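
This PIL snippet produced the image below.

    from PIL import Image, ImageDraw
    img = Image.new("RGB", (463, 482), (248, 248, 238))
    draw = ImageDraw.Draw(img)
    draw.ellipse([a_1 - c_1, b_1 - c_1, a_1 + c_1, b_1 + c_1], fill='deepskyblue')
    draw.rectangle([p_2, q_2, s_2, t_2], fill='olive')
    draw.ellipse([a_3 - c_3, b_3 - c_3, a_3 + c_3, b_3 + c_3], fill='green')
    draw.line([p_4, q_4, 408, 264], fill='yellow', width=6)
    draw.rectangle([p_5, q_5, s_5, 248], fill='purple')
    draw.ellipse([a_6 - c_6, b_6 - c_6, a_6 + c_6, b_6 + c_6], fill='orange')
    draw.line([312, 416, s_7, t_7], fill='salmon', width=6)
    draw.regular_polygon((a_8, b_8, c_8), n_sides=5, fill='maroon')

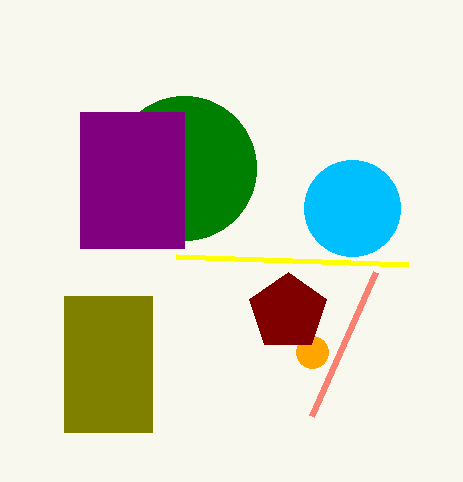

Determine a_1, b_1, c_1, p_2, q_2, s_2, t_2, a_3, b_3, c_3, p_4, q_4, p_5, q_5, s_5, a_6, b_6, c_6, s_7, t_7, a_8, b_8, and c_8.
a_1 = 352; b_1 = 208; c_1 = 48; p_2 = 64; q_2 = 296; s_2 = 152; t_2 = 432; a_3 = 184; b_3 = 168; c_3 = 72; p_4 = 176; q_4 = 256; p_5 = 80; q_5 = 112; s_5 = 184; a_6 = 312; b_6 = 352; c_6 = 16; s_7 = 376; t_7 = 272; a_8 = 288; b_8 = 312; c_8 = 40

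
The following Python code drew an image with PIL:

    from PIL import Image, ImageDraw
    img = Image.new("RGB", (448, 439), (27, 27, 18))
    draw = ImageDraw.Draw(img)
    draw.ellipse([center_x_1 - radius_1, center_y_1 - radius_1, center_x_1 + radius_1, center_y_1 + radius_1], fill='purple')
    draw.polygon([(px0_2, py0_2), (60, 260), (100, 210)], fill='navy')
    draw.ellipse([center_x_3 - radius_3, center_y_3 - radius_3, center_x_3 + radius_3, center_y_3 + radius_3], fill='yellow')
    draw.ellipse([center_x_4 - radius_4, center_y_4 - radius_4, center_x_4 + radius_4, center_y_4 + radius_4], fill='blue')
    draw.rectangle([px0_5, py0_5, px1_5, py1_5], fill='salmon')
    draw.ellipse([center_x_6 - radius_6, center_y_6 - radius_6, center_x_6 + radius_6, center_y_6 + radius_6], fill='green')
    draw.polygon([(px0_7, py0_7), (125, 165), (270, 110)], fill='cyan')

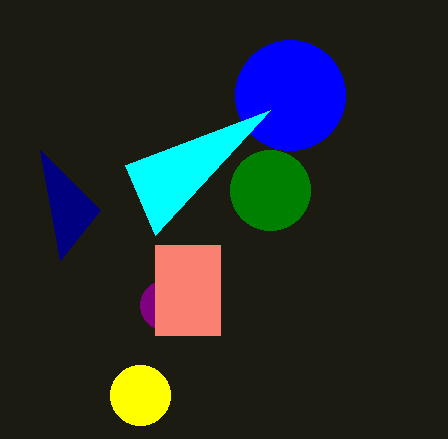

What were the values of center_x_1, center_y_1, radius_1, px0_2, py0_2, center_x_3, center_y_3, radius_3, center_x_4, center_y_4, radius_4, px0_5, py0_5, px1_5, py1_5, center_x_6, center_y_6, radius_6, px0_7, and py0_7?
center_x_1 = 165; center_y_1 = 305; radius_1 = 25; px0_2 = 40; py0_2 = 150; center_x_3 = 140; center_y_3 = 395; radius_3 = 30; center_x_4 = 290; center_y_4 = 95; radius_4 = 55; px0_5 = 155; py0_5 = 245; px1_5 = 220; py1_5 = 335; center_x_6 = 270; center_y_6 = 190; radius_6 = 40; px0_7 = 155; py0_7 = 235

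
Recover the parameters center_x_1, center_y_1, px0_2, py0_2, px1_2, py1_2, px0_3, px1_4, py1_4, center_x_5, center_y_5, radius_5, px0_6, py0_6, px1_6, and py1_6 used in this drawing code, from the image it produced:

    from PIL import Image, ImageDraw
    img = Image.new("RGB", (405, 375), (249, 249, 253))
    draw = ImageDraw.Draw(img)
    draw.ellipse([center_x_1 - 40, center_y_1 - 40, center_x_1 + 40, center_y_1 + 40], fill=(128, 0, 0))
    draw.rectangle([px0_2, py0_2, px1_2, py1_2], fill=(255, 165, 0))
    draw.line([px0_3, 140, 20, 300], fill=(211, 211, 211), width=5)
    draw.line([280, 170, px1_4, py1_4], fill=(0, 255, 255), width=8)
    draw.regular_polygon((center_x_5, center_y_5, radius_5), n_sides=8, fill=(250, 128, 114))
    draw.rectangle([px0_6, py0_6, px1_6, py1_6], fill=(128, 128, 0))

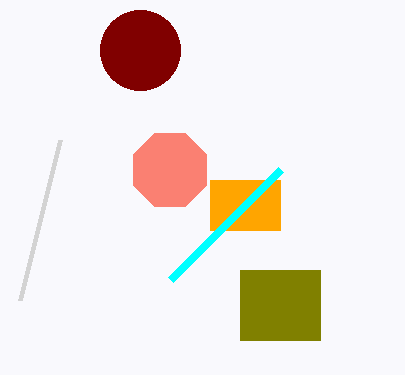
center_x_1 = 140; center_y_1 = 50; px0_2 = 210; py0_2 = 180; px1_2 = 280; py1_2 = 230; px0_3 = 60; px1_4 = 170; py1_4 = 280; center_x_5 = 170; center_y_5 = 170; radius_5 = 40; px0_6 = 240; py0_6 = 270; px1_6 = 320; py1_6 = 340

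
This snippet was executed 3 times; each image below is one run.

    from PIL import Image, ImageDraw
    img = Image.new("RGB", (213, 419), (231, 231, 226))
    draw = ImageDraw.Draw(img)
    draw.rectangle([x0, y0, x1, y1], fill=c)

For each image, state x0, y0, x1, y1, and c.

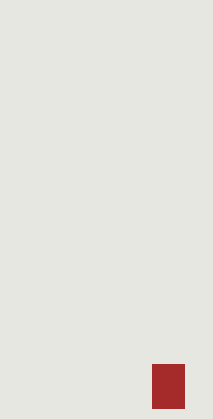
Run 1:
x0 = 152; y0 = 364; x1 = 184; y1 = 408; c = 'brown'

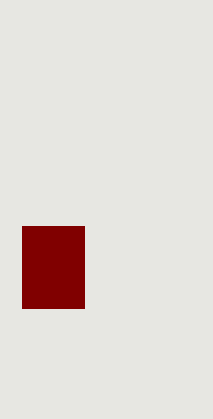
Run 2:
x0 = 22, y0 = 226, x1 = 84, y1 = 308, c = 'maroon'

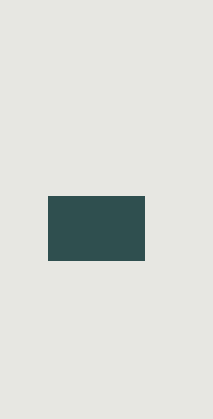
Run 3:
x0 = 48; y0 = 196; x1 = 144; y1 = 260; c = 'darkslategray'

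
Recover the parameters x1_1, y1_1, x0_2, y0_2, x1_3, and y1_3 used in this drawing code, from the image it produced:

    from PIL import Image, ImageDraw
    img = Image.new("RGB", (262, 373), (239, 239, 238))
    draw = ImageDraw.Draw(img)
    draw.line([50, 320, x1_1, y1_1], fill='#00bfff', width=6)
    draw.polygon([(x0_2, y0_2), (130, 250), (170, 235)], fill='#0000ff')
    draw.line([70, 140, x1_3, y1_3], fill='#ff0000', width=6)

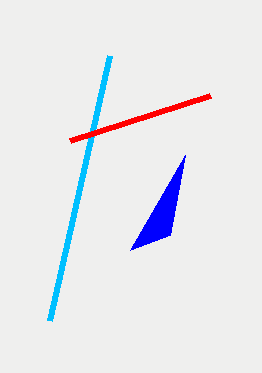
x1_1 = 110
y1_1 = 55
x0_2 = 185
y0_2 = 155
x1_3 = 210
y1_3 = 95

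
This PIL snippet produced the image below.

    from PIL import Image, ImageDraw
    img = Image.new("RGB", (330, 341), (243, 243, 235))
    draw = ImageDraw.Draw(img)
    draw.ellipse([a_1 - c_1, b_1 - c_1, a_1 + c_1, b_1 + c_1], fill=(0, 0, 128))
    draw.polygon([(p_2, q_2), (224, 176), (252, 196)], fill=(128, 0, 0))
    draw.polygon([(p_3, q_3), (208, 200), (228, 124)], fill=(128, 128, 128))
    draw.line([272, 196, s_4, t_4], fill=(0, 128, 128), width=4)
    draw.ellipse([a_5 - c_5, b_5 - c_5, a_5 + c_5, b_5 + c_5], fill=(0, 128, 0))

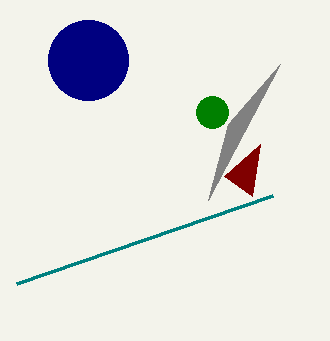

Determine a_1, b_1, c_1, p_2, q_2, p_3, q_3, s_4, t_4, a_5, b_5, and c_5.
a_1 = 88, b_1 = 60, c_1 = 40, p_2 = 260, q_2 = 144, p_3 = 280, q_3 = 64, s_4 = 16, t_4 = 284, a_5 = 212, b_5 = 112, c_5 = 16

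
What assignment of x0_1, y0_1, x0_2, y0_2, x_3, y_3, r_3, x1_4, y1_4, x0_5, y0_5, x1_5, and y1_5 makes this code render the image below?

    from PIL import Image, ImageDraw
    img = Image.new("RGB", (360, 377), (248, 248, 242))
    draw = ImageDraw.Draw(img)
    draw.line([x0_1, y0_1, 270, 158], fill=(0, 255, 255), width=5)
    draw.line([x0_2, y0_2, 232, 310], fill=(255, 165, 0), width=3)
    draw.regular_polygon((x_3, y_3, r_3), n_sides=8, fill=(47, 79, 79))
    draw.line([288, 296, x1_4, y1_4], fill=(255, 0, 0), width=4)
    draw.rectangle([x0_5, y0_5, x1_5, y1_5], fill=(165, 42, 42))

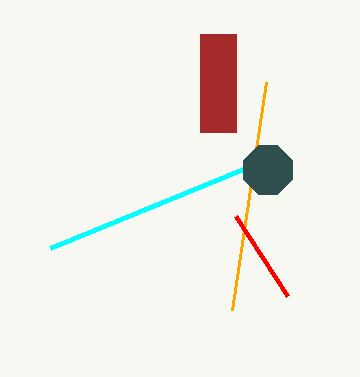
x0_1 = 50
y0_1 = 248
x0_2 = 266
y0_2 = 82
x_3 = 268
y_3 = 170
r_3 = 26
x1_4 = 236
y1_4 = 216
x0_5 = 200
y0_5 = 34
x1_5 = 236
y1_5 = 132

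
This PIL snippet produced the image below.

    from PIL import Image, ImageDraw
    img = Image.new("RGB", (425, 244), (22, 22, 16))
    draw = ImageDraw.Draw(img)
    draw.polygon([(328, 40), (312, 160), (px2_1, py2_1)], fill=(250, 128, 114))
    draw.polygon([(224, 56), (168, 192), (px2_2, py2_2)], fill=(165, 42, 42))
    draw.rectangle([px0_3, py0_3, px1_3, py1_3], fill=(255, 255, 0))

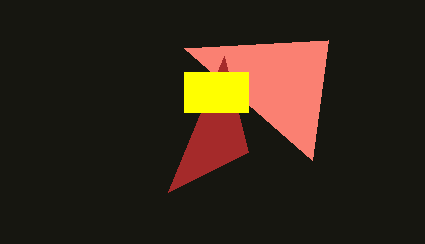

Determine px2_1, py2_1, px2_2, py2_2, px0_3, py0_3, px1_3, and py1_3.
px2_1 = 184; py2_1 = 48; px2_2 = 248; py2_2 = 152; px0_3 = 184; py0_3 = 72; px1_3 = 248; py1_3 = 112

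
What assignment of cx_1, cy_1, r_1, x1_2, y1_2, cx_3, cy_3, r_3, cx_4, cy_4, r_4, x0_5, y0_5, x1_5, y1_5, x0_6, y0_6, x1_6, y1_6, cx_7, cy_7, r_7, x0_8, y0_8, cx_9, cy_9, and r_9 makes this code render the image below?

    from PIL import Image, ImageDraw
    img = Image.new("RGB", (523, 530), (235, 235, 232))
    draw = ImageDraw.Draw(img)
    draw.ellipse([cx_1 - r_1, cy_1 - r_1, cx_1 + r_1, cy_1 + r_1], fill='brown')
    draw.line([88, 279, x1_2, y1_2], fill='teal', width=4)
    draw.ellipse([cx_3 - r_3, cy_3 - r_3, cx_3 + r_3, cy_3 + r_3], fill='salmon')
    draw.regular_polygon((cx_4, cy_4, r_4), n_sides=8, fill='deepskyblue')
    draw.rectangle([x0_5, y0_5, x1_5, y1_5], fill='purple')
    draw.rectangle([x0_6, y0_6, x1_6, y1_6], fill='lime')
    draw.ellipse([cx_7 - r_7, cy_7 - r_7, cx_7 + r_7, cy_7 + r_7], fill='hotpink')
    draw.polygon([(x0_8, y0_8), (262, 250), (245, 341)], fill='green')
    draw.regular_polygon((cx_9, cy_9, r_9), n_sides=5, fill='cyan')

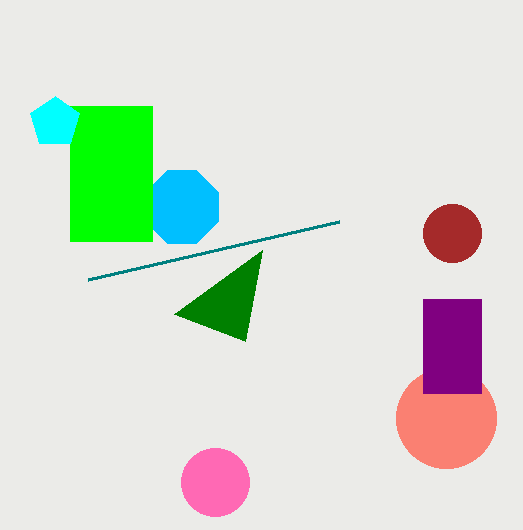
cx_1 = 452; cy_1 = 233; r_1 = 29; x1_2 = 339; y1_2 = 221; cx_3 = 446; cy_3 = 418; r_3 = 50; cx_4 = 182; cy_4 = 207; r_4 = 39; x0_5 = 423; y0_5 = 299; x1_5 = 481; y1_5 = 393; x0_6 = 70; y0_6 = 106; x1_6 = 152; y1_6 = 241; cx_7 = 215; cy_7 = 482; r_7 = 34; x0_8 = 174; y0_8 = 314; cx_9 = 55; cy_9 = 122; r_9 = 26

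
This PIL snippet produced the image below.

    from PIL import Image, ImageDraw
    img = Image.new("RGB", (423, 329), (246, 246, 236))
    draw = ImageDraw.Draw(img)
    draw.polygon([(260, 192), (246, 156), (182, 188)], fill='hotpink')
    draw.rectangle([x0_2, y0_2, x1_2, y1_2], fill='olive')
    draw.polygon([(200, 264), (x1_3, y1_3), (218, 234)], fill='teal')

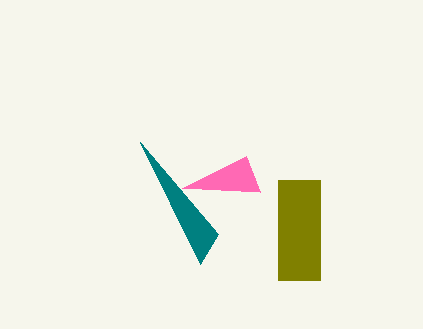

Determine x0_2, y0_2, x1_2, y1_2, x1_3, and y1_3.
x0_2 = 278
y0_2 = 180
x1_2 = 320
y1_2 = 280
x1_3 = 140
y1_3 = 142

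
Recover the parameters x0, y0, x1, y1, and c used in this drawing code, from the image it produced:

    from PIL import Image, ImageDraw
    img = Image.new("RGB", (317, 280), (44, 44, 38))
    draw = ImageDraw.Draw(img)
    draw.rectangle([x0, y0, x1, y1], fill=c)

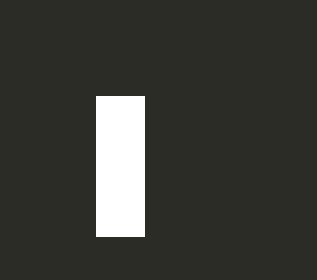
x0 = 96, y0 = 96, x1 = 144, y1 = 236, c = 'white'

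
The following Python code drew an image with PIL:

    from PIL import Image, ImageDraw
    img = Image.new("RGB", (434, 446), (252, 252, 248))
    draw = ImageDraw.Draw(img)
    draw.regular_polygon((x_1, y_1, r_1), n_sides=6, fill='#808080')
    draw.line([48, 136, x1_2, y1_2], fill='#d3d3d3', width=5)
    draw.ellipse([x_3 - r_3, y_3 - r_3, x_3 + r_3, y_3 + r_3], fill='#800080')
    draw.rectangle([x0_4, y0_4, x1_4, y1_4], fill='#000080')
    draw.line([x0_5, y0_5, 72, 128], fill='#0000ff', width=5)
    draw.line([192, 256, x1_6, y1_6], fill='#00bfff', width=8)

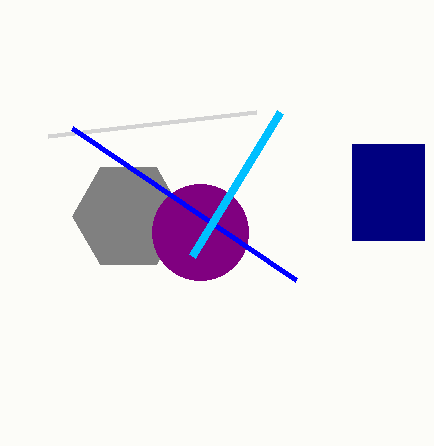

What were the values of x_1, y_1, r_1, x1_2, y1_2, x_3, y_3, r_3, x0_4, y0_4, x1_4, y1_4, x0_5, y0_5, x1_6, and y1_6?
x_1 = 128
y_1 = 216
r_1 = 56
x1_2 = 256
y1_2 = 112
x_3 = 200
y_3 = 232
r_3 = 48
x0_4 = 352
y0_4 = 144
x1_4 = 424
y1_4 = 240
x0_5 = 296
y0_5 = 280
x1_6 = 280
y1_6 = 112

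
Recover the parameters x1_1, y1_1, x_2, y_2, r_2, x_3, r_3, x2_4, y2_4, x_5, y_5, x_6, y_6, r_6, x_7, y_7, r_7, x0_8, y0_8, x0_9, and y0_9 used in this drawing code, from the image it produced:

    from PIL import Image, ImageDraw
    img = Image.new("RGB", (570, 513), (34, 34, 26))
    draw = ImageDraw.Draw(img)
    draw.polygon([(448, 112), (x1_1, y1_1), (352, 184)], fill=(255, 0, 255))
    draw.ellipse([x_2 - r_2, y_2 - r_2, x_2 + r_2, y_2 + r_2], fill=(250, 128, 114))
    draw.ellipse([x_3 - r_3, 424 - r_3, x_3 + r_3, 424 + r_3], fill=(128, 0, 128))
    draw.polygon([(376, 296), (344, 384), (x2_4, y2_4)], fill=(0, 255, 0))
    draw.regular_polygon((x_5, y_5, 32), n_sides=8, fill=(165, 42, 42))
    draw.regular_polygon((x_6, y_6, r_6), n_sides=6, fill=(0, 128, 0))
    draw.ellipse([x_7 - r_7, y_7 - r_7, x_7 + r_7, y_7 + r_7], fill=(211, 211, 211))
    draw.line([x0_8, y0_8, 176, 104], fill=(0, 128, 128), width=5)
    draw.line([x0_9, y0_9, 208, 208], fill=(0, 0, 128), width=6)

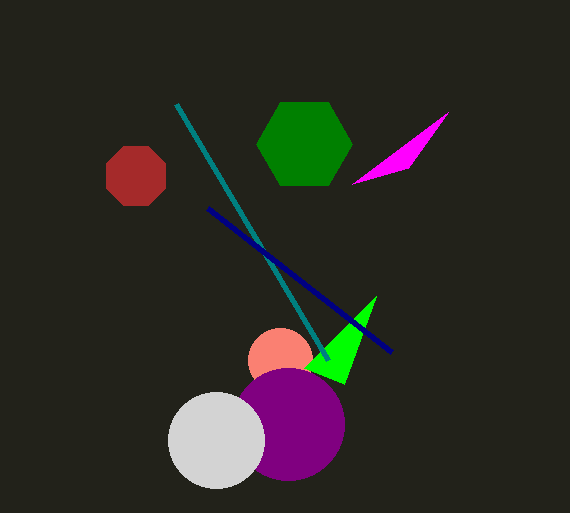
x1_1 = 408; y1_1 = 168; x_2 = 280; y_2 = 360; r_2 = 32; x_3 = 288; r_3 = 56; x2_4 = 304; y2_4 = 368; x_5 = 136; y_5 = 176; x_6 = 304; y_6 = 144; r_6 = 48; x_7 = 216; y_7 = 440; r_7 = 48; x0_8 = 328; y0_8 = 360; x0_9 = 392; y0_9 = 352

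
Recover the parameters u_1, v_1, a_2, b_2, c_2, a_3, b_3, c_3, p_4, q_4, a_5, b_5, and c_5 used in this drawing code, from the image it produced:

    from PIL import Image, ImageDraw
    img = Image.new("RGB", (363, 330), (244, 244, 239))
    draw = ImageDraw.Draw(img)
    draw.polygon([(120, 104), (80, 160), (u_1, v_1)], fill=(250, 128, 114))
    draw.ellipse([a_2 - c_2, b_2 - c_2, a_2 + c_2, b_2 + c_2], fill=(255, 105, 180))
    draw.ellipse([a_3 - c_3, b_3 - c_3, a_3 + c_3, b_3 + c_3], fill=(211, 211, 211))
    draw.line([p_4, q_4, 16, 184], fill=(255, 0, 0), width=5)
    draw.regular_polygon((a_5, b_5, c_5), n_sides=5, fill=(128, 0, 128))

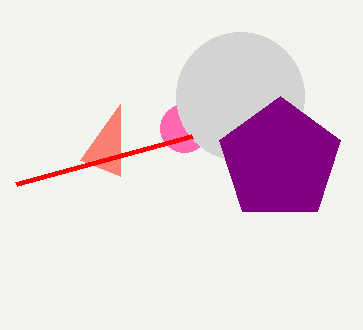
u_1 = 120, v_1 = 176, a_2 = 184, b_2 = 128, c_2 = 24, a_3 = 240, b_3 = 96, c_3 = 64, p_4 = 192, q_4 = 136, a_5 = 280, b_5 = 160, c_5 = 64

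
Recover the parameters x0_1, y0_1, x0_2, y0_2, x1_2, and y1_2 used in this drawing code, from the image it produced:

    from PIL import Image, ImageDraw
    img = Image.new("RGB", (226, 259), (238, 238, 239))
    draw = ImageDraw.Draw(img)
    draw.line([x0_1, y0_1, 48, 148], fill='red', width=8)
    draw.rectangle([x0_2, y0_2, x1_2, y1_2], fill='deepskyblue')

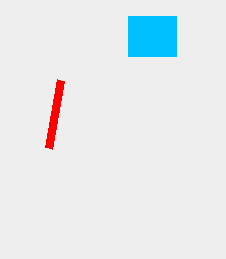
x0_1 = 60, y0_1 = 80, x0_2 = 128, y0_2 = 16, x1_2 = 176, y1_2 = 56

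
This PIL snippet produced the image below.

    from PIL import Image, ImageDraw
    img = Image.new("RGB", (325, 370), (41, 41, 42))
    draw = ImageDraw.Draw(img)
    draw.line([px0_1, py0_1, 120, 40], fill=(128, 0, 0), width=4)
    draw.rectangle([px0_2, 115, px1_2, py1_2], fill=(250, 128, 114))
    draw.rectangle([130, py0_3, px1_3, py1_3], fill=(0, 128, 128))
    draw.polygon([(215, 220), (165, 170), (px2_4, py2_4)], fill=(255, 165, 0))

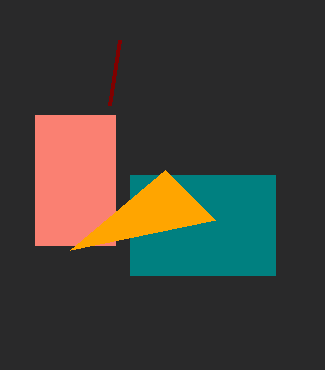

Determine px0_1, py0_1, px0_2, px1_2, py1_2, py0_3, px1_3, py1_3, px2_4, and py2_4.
px0_1 = 110
py0_1 = 105
px0_2 = 35
px1_2 = 115
py1_2 = 245
py0_3 = 175
px1_3 = 275
py1_3 = 275
px2_4 = 70
py2_4 = 250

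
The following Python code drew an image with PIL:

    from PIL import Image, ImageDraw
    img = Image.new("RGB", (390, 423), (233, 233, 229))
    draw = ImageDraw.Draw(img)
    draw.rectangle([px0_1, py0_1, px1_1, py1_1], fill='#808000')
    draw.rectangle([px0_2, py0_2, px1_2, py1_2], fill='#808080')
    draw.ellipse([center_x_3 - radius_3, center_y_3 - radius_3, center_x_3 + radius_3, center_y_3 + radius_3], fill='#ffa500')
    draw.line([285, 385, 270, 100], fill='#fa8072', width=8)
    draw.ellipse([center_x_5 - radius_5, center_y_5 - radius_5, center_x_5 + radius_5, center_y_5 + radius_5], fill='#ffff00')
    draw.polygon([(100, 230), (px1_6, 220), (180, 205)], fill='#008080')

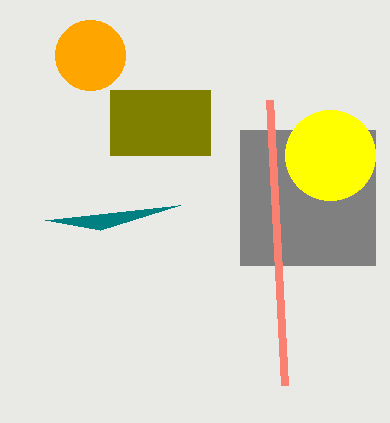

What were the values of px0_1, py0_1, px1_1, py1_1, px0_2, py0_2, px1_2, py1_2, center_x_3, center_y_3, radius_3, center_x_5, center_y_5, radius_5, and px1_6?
px0_1 = 110
py0_1 = 90
px1_1 = 210
py1_1 = 155
px0_2 = 240
py0_2 = 130
px1_2 = 375
py1_2 = 265
center_x_3 = 90
center_y_3 = 55
radius_3 = 35
center_x_5 = 330
center_y_5 = 155
radius_5 = 45
px1_6 = 45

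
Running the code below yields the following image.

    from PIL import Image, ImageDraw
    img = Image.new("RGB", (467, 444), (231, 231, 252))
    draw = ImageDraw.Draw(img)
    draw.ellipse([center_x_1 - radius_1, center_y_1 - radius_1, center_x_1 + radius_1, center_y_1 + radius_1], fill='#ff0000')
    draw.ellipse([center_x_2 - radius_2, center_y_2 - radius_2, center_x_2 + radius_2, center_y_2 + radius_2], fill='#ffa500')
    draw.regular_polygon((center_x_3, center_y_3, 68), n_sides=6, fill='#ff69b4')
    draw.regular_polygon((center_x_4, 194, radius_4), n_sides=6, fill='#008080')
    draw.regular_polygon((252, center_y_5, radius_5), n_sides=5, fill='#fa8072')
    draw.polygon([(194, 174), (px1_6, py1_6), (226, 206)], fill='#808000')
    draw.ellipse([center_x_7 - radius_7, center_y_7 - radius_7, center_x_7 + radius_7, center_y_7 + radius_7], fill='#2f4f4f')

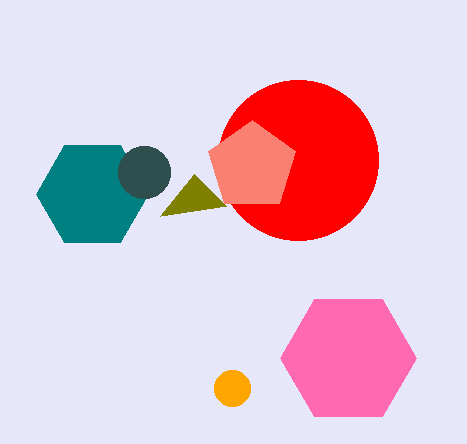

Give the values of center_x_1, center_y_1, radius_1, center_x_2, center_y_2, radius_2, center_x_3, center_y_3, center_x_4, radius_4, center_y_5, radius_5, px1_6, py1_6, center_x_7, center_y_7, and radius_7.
center_x_1 = 298
center_y_1 = 160
radius_1 = 80
center_x_2 = 232
center_y_2 = 388
radius_2 = 18
center_x_3 = 348
center_y_3 = 358
center_x_4 = 92
radius_4 = 56
center_y_5 = 166
radius_5 = 46
px1_6 = 160
py1_6 = 216
center_x_7 = 144
center_y_7 = 172
radius_7 = 26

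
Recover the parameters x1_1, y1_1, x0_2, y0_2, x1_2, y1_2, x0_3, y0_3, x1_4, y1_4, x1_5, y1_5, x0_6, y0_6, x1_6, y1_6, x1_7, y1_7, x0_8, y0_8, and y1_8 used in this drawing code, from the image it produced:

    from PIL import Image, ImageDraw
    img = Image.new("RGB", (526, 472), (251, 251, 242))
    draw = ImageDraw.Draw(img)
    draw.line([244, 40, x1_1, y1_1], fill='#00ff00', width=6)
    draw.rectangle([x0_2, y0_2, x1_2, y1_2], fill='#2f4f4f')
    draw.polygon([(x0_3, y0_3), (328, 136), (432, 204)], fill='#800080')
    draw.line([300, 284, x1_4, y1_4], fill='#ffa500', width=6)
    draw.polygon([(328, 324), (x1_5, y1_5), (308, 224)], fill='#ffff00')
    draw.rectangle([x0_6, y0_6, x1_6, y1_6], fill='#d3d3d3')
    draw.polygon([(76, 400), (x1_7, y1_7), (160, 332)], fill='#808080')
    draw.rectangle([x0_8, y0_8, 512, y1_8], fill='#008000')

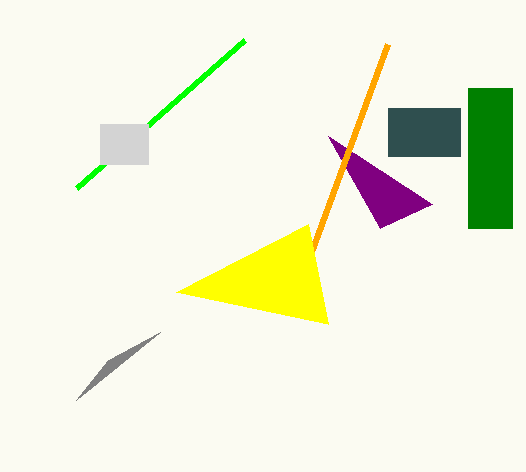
x1_1 = 76; y1_1 = 188; x0_2 = 388; y0_2 = 108; x1_2 = 460; y1_2 = 156; x0_3 = 380; y0_3 = 228; x1_4 = 388; y1_4 = 44; x1_5 = 176; y1_5 = 292; x0_6 = 100; y0_6 = 124; x1_6 = 148; y1_6 = 164; x1_7 = 108; y1_7 = 360; x0_8 = 468; y0_8 = 88; y1_8 = 228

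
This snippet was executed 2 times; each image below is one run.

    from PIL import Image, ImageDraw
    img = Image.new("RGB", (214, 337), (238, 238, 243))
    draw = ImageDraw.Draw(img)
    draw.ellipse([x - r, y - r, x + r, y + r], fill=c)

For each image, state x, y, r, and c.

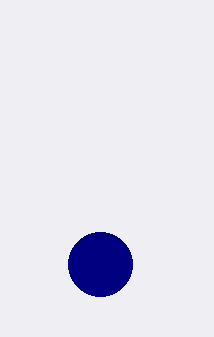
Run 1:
x = 100
y = 264
r = 32
c = 'navy'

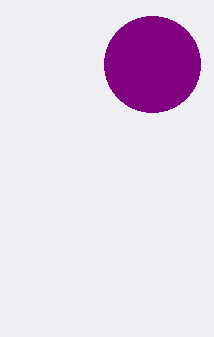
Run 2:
x = 152, y = 64, r = 48, c = 'purple'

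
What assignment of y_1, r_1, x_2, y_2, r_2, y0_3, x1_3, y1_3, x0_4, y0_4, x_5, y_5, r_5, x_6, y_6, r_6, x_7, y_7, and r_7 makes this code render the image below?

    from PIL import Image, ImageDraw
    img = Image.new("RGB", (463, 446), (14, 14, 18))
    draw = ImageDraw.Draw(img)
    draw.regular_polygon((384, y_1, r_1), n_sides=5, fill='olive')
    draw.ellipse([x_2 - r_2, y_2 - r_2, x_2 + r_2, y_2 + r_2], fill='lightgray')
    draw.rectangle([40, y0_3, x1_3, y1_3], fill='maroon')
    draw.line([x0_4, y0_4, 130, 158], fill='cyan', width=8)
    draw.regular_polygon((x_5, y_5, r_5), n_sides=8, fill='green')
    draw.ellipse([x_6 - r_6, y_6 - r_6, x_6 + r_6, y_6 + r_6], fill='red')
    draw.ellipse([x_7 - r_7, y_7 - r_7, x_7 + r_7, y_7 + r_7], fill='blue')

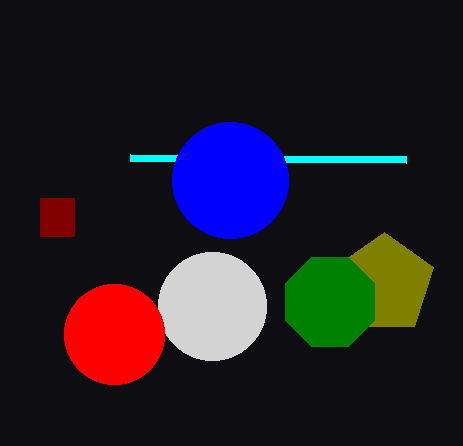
y_1 = 284, r_1 = 52, x_2 = 212, y_2 = 306, r_2 = 54, y0_3 = 198, x1_3 = 74, y1_3 = 236, x0_4 = 406, y0_4 = 160, x_5 = 330, y_5 = 302, r_5 = 48, x_6 = 114, y_6 = 334, r_6 = 50, x_7 = 230, y_7 = 180, r_7 = 58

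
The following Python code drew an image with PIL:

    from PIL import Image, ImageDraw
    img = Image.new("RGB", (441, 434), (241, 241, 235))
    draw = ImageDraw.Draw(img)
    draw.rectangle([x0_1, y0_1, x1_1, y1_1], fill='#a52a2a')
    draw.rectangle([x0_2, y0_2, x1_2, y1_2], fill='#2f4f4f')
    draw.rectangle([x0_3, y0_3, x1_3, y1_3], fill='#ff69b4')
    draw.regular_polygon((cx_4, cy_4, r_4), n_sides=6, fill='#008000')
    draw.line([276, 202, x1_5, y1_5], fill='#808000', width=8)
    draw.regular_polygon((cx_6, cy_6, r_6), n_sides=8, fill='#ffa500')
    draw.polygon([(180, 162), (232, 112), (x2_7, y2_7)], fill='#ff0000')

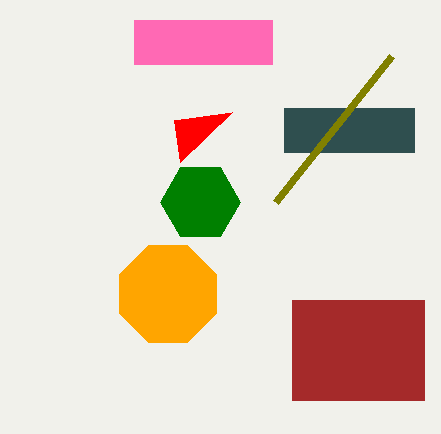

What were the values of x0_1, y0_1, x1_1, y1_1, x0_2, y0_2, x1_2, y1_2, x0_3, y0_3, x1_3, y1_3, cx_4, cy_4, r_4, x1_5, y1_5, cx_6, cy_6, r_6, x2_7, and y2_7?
x0_1 = 292
y0_1 = 300
x1_1 = 424
y1_1 = 400
x0_2 = 284
y0_2 = 108
x1_2 = 414
y1_2 = 152
x0_3 = 134
y0_3 = 20
x1_3 = 272
y1_3 = 64
cx_4 = 200
cy_4 = 202
r_4 = 40
x1_5 = 392
y1_5 = 56
cx_6 = 168
cy_6 = 294
r_6 = 52
x2_7 = 174
y2_7 = 120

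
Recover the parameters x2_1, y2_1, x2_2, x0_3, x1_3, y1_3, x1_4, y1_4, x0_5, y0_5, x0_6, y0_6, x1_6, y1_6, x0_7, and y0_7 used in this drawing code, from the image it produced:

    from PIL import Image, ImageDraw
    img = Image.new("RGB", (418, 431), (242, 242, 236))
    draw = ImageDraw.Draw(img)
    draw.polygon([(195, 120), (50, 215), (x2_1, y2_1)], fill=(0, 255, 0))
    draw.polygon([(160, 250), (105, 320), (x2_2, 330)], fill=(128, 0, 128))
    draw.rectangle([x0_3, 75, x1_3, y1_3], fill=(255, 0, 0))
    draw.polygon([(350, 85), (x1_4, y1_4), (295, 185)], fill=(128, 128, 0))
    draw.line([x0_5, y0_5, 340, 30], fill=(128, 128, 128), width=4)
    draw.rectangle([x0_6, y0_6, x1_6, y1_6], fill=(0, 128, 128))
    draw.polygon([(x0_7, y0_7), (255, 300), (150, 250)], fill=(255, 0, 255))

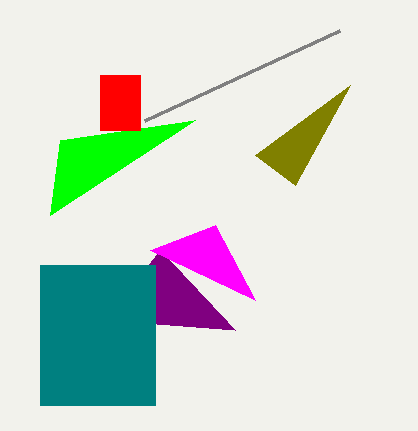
x2_1 = 60
y2_1 = 140
x2_2 = 235
x0_3 = 100
x1_3 = 140
y1_3 = 130
x1_4 = 255
y1_4 = 155
x0_5 = 145
y0_5 = 120
x0_6 = 40
y0_6 = 265
x1_6 = 155
y1_6 = 405
x0_7 = 215
y0_7 = 225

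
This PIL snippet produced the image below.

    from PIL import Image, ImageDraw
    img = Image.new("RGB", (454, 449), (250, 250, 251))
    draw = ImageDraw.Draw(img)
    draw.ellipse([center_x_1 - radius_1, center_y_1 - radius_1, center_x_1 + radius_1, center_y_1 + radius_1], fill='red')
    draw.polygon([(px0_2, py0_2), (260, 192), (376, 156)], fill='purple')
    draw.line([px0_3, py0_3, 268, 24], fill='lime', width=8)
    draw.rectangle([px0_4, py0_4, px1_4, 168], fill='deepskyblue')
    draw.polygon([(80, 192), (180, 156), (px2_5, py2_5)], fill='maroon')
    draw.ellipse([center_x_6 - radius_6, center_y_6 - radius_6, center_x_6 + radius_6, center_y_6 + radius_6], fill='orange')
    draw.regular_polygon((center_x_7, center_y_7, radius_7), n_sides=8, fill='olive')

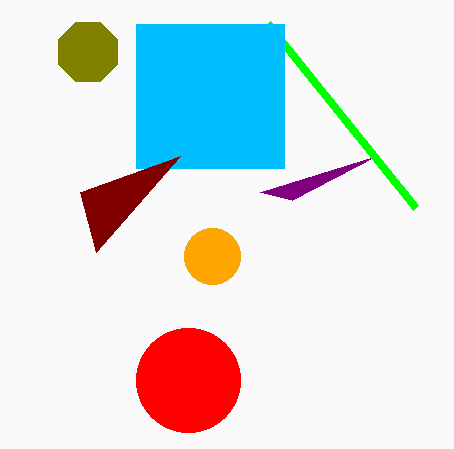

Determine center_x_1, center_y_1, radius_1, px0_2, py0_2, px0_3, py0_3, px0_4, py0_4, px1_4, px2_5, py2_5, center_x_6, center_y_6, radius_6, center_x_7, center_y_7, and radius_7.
center_x_1 = 188, center_y_1 = 380, radius_1 = 52, px0_2 = 292, py0_2 = 200, px0_3 = 416, py0_3 = 208, px0_4 = 136, py0_4 = 24, px1_4 = 284, px2_5 = 96, py2_5 = 252, center_x_6 = 212, center_y_6 = 256, radius_6 = 28, center_x_7 = 88, center_y_7 = 52, radius_7 = 32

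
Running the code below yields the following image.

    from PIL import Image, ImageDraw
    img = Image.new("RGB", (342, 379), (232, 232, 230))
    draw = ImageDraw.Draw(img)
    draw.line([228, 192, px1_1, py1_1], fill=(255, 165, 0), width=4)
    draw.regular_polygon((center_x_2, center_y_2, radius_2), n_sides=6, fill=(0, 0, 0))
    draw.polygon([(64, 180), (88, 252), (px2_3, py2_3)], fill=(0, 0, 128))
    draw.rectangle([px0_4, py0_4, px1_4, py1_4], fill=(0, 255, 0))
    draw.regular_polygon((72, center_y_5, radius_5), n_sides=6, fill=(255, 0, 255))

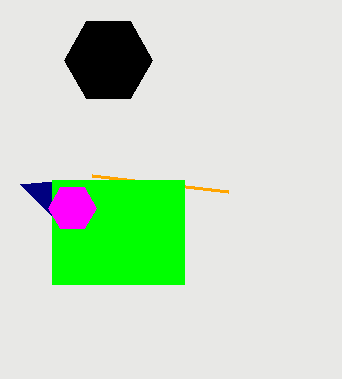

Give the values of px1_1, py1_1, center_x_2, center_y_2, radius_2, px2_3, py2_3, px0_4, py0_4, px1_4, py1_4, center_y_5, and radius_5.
px1_1 = 92
py1_1 = 176
center_x_2 = 108
center_y_2 = 60
radius_2 = 44
px2_3 = 20
py2_3 = 184
px0_4 = 52
py0_4 = 180
px1_4 = 184
py1_4 = 284
center_y_5 = 208
radius_5 = 24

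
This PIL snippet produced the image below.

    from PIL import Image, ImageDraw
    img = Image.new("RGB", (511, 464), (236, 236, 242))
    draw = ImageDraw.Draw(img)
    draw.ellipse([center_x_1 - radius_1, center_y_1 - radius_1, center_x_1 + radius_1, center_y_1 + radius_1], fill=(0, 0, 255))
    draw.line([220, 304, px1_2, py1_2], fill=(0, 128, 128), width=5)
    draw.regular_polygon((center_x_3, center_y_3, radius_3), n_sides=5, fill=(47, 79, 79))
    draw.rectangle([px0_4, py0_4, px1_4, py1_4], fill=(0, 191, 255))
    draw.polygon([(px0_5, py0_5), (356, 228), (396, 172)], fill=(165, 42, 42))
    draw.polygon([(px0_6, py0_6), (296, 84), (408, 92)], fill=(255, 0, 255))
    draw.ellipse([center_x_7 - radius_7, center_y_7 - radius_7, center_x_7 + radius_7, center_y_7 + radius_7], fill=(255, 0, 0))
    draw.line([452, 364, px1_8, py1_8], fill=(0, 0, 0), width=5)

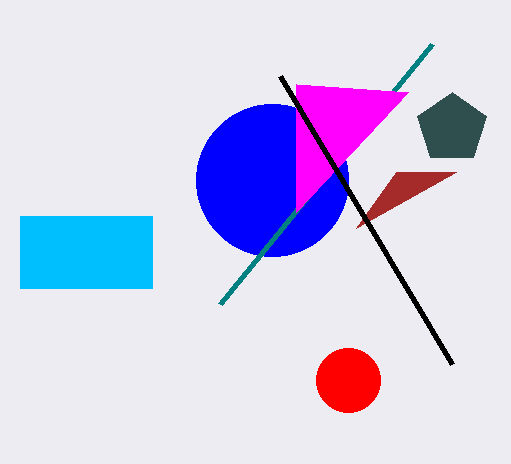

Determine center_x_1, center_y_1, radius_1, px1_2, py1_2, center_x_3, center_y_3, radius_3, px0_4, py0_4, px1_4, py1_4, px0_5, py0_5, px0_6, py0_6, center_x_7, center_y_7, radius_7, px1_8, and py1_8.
center_x_1 = 272
center_y_1 = 180
radius_1 = 76
px1_2 = 432
py1_2 = 44
center_x_3 = 452
center_y_3 = 128
radius_3 = 36
px0_4 = 20
py0_4 = 216
px1_4 = 152
py1_4 = 288
px0_5 = 456
py0_5 = 172
px0_6 = 296
py0_6 = 212
center_x_7 = 348
center_y_7 = 380
radius_7 = 32
px1_8 = 280
py1_8 = 76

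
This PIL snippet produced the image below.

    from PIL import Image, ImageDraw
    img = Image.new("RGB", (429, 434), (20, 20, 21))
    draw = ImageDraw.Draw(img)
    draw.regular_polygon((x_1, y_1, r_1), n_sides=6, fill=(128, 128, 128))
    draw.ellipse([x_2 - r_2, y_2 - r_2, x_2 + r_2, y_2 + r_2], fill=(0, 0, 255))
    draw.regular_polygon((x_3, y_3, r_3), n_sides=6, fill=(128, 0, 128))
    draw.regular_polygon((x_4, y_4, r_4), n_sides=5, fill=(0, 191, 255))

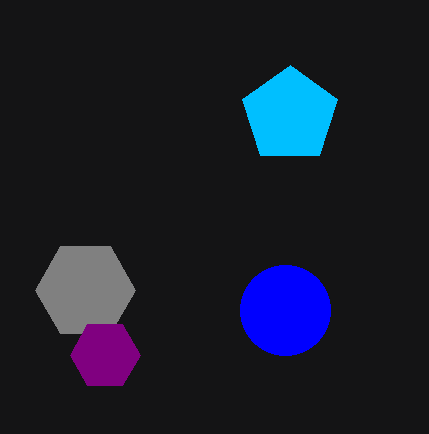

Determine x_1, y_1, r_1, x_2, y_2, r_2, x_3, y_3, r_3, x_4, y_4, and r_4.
x_1 = 85; y_1 = 290; r_1 = 50; x_2 = 285; y_2 = 310; r_2 = 45; x_3 = 105; y_3 = 355; r_3 = 35; x_4 = 290; y_4 = 115; r_4 = 50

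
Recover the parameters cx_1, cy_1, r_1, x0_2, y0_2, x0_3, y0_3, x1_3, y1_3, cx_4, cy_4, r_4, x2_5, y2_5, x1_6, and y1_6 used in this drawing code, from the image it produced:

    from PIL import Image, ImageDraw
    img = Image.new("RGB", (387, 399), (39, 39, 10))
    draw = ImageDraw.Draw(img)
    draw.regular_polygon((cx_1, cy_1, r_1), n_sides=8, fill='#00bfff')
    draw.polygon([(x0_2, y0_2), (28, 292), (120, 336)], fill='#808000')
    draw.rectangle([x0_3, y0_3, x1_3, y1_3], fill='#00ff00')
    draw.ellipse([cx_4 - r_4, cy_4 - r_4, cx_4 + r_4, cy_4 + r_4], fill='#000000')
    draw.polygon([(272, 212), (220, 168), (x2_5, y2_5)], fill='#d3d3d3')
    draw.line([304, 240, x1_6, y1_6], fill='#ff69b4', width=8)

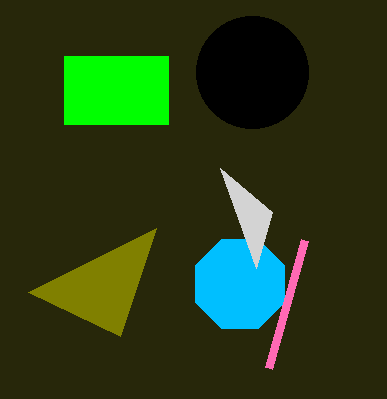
cx_1 = 240
cy_1 = 284
r_1 = 48
x0_2 = 156
y0_2 = 228
x0_3 = 64
y0_3 = 56
x1_3 = 168
y1_3 = 124
cx_4 = 252
cy_4 = 72
r_4 = 56
x2_5 = 256
y2_5 = 268
x1_6 = 268
y1_6 = 368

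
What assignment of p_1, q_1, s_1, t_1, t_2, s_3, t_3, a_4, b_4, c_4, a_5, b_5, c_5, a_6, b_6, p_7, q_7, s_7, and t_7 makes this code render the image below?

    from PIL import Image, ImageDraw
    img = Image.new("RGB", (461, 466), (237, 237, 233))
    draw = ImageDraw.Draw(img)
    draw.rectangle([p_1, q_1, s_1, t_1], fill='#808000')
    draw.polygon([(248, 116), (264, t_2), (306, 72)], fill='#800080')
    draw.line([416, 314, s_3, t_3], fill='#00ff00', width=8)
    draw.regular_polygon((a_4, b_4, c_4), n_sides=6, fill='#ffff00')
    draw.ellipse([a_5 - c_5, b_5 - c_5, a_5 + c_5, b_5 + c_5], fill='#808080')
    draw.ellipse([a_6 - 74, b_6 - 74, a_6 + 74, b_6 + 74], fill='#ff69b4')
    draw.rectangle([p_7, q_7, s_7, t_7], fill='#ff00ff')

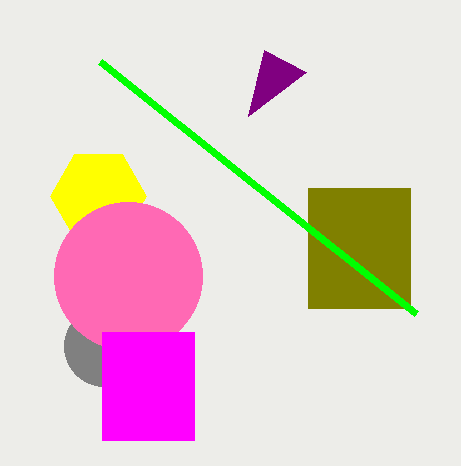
p_1 = 308, q_1 = 188, s_1 = 410, t_1 = 308, t_2 = 50, s_3 = 100, t_3 = 62, a_4 = 98, b_4 = 196, c_4 = 48, a_5 = 104, b_5 = 346, c_5 = 40, a_6 = 128, b_6 = 276, p_7 = 102, q_7 = 332, s_7 = 194, t_7 = 440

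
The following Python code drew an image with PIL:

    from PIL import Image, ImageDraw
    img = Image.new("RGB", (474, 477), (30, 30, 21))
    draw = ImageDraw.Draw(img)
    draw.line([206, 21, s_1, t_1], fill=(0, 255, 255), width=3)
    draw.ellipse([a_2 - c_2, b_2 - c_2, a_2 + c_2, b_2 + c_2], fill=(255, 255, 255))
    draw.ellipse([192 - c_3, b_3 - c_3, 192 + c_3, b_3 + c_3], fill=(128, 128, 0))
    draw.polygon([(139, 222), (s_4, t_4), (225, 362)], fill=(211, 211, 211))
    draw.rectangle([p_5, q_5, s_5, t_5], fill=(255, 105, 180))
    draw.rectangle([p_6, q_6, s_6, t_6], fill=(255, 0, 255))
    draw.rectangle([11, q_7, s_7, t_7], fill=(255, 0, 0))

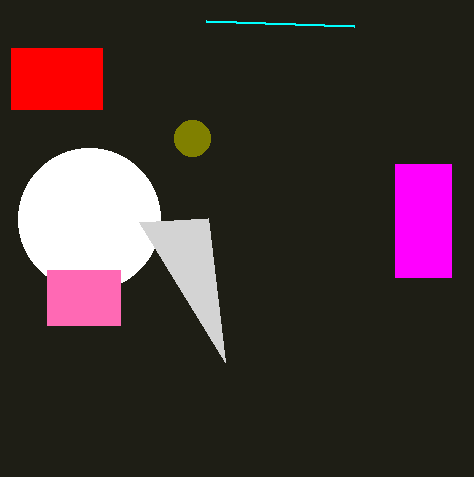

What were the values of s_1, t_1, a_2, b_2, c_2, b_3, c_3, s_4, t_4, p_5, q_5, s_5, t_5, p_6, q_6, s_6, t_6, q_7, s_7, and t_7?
s_1 = 354
t_1 = 26
a_2 = 89
b_2 = 219
c_2 = 71
b_3 = 138
c_3 = 18
s_4 = 208
t_4 = 218
p_5 = 47
q_5 = 270
s_5 = 120
t_5 = 325
p_6 = 395
q_6 = 164
s_6 = 451
t_6 = 277
q_7 = 48
s_7 = 102
t_7 = 109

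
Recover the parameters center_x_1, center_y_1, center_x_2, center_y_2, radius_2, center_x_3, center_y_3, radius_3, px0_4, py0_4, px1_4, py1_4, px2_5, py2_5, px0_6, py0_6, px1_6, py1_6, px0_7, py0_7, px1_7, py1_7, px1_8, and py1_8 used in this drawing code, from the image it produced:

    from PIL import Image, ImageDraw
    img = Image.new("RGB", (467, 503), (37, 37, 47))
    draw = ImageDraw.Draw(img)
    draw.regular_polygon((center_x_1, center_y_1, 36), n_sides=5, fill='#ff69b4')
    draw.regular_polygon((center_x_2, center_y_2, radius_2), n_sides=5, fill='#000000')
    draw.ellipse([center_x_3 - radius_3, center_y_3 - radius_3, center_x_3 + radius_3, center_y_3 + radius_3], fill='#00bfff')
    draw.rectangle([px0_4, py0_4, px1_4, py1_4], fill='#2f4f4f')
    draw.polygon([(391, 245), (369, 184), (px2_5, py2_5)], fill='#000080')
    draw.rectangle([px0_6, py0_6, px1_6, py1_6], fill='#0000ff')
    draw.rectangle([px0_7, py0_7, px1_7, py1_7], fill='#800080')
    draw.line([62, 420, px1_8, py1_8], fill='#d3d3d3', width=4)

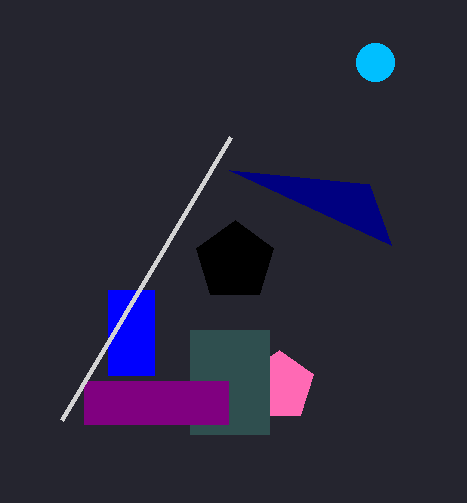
center_x_1 = 279, center_y_1 = 386, center_x_2 = 235, center_y_2 = 261, radius_2 = 41, center_x_3 = 375, center_y_3 = 62, radius_3 = 19, px0_4 = 190, py0_4 = 330, px1_4 = 269, py1_4 = 434, px2_5 = 229, py2_5 = 170, px0_6 = 108, py0_6 = 290, px1_6 = 154, py1_6 = 375, px0_7 = 84, py0_7 = 381, px1_7 = 228, py1_7 = 424, px1_8 = 231, py1_8 = 137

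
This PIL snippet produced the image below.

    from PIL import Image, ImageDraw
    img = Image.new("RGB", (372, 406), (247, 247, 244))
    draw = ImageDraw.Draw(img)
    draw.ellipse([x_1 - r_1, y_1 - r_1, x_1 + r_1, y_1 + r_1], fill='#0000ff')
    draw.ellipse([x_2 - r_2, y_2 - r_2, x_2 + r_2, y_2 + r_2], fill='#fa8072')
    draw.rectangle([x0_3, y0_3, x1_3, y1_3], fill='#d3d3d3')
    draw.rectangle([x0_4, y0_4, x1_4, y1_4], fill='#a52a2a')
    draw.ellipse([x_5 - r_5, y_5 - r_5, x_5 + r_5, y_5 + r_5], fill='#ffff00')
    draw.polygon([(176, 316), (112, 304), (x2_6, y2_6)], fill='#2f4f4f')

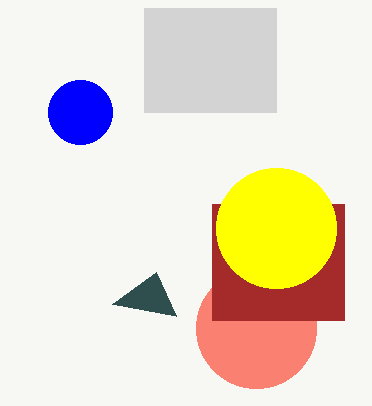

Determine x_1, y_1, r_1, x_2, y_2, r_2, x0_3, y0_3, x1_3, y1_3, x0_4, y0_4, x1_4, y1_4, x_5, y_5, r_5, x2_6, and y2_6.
x_1 = 80
y_1 = 112
r_1 = 32
x_2 = 256
y_2 = 328
r_2 = 60
x0_3 = 144
y0_3 = 8
x1_3 = 276
y1_3 = 112
x0_4 = 212
y0_4 = 204
x1_4 = 344
y1_4 = 320
x_5 = 276
y_5 = 228
r_5 = 60
x2_6 = 156
y2_6 = 272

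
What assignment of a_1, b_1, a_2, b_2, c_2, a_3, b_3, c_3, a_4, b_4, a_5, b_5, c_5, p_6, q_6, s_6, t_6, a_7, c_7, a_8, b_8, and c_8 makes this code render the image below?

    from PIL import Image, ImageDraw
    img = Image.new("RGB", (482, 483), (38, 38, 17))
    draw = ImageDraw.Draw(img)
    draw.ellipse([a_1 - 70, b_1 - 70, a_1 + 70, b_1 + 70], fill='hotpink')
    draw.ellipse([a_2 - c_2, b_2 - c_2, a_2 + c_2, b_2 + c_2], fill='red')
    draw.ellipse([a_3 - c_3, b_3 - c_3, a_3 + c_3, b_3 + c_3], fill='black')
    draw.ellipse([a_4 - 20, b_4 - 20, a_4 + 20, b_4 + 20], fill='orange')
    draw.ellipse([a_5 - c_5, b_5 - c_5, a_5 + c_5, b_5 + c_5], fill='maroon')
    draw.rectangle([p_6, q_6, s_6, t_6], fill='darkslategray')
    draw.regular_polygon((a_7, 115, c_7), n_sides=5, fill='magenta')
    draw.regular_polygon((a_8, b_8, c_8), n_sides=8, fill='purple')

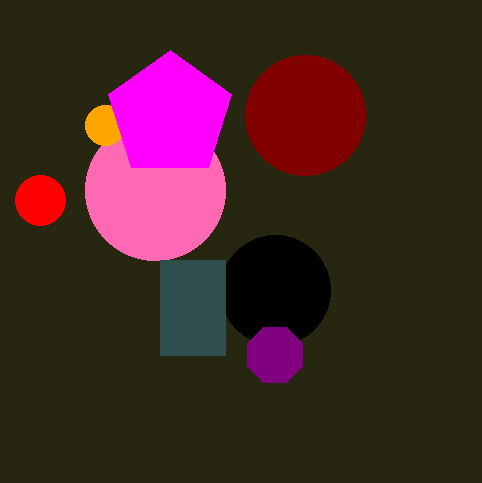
a_1 = 155; b_1 = 190; a_2 = 40; b_2 = 200; c_2 = 25; a_3 = 275; b_3 = 290; c_3 = 55; a_4 = 105; b_4 = 125; a_5 = 305; b_5 = 115; c_5 = 60; p_6 = 160; q_6 = 260; s_6 = 225; t_6 = 355; a_7 = 170; c_7 = 65; a_8 = 275; b_8 = 355; c_8 = 30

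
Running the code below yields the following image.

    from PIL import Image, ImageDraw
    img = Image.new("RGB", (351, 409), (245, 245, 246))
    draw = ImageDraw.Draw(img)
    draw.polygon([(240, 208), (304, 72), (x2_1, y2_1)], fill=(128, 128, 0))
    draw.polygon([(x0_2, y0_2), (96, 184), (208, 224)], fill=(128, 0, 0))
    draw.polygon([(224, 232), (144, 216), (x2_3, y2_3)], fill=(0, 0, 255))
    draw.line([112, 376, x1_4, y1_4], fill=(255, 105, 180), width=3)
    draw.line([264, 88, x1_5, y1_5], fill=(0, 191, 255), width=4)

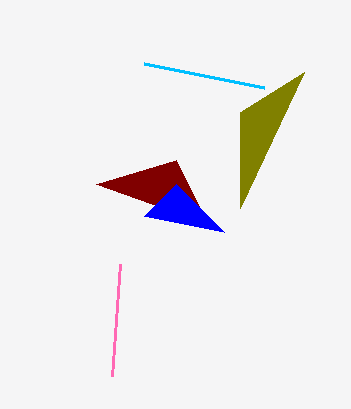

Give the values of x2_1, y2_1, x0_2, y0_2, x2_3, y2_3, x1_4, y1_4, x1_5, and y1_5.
x2_1 = 240; y2_1 = 112; x0_2 = 176; y0_2 = 160; x2_3 = 176; y2_3 = 184; x1_4 = 120; y1_4 = 264; x1_5 = 144; y1_5 = 64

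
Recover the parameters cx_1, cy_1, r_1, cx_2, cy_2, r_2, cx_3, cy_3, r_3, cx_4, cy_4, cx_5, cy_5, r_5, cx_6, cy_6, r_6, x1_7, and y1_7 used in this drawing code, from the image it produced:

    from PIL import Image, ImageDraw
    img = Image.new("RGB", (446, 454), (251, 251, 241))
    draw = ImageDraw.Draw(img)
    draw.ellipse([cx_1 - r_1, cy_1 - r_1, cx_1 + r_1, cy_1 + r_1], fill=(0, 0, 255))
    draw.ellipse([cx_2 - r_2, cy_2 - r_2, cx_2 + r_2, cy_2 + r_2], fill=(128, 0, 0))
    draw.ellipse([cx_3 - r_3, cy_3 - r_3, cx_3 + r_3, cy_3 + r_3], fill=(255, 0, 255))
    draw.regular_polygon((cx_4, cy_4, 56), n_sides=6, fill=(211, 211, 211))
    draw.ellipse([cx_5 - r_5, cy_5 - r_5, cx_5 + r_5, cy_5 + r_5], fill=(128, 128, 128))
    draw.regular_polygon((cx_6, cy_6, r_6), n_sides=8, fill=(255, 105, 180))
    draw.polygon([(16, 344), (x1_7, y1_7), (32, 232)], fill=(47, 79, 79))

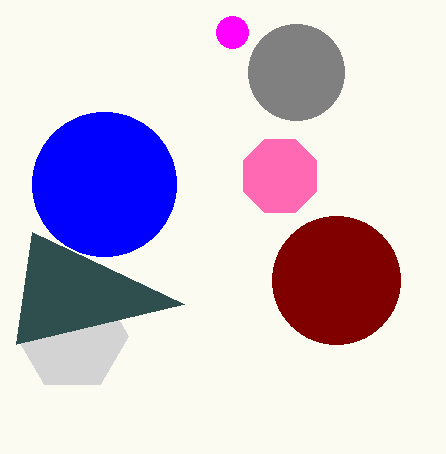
cx_1 = 104
cy_1 = 184
r_1 = 72
cx_2 = 336
cy_2 = 280
r_2 = 64
cx_3 = 232
cy_3 = 32
r_3 = 16
cx_4 = 72
cy_4 = 336
cx_5 = 296
cy_5 = 72
r_5 = 48
cx_6 = 280
cy_6 = 176
r_6 = 40
x1_7 = 184
y1_7 = 304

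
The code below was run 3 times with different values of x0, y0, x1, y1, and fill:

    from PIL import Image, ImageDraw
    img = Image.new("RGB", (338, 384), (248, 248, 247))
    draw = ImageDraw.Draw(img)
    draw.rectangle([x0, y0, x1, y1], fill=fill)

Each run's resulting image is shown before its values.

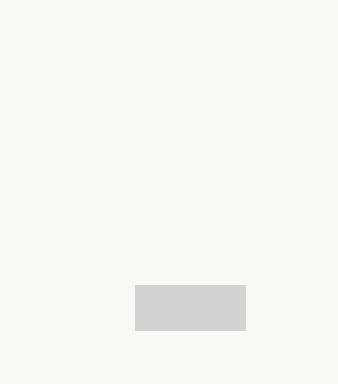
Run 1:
x0 = 135
y0 = 285
x1 = 245
y1 = 330
fill = 'lightgray'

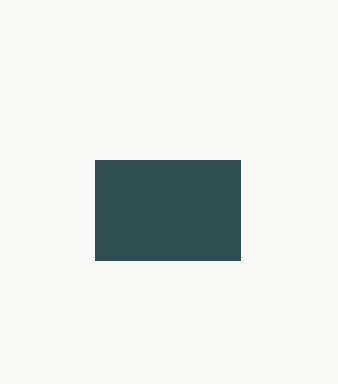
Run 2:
x0 = 95, y0 = 160, x1 = 240, y1 = 260, fill = 'darkslategray'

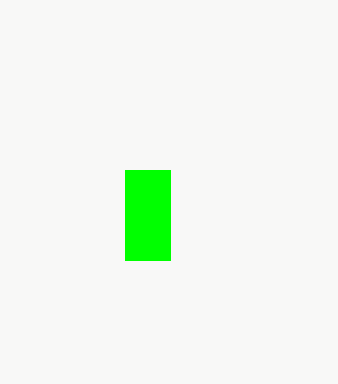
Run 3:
x0 = 125; y0 = 170; x1 = 170; y1 = 260; fill = 'lime'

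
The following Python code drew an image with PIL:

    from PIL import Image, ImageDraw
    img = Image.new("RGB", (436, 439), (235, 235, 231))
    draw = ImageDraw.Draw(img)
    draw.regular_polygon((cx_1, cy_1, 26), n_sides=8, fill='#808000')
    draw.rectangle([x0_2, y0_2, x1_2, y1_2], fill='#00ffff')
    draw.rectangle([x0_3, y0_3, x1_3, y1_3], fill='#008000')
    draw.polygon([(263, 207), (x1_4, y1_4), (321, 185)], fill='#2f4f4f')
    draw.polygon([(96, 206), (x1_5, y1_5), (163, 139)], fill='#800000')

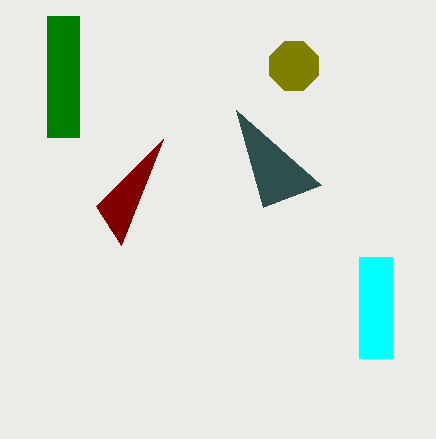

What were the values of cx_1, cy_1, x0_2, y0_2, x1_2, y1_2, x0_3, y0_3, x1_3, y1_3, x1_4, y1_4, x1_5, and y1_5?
cx_1 = 294, cy_1 = 66, x0_2 = 359, y0_2 = 257, x1_2 = 392, y1_2 = 358, x0_3 = 47, y0_3 = 16, x1_3 = 79, y1_3 = 137, x1_4 = 236, y1_4 = 110, x1_5 = 121, y1_5 = 245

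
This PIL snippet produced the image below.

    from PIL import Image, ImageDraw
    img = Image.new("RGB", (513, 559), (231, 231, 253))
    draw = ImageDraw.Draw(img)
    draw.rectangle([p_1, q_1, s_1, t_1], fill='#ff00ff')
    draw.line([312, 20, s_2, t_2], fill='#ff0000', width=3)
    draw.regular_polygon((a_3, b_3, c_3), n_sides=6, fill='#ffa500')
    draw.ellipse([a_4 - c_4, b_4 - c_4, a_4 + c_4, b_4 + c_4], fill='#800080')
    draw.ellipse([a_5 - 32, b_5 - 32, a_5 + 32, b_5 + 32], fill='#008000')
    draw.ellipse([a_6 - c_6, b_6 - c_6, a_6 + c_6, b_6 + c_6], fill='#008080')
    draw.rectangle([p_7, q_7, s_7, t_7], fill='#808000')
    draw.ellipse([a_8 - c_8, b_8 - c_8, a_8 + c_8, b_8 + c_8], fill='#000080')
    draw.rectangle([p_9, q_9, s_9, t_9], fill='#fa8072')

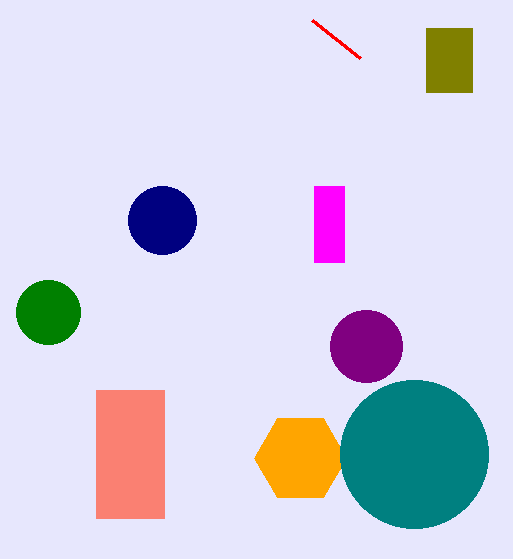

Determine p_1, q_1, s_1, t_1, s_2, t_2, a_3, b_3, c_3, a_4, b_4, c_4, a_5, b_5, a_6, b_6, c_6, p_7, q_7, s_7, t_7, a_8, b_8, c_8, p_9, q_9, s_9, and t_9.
p_1 = 314; q_1 = 186; s_1 = 344; t_1 = 262; s_2 = 360; t_2 = 58; a_3 = 300; b_3 = 458; c_3 = 46; a_4 = 366; b_4 = 346; c_4 = 36; a_5 = 48; b_5 = 312; a_6 = 414; b_6 = 454; c_6 = 74; p_7 = 426; q_7 = 28; s_7 = 472; t_7 = 92; a_8 = 162; b_8 = 220; c_8 = 34; p_9 = 96; q_9 = 390; s_9 = 164; t_9 = 518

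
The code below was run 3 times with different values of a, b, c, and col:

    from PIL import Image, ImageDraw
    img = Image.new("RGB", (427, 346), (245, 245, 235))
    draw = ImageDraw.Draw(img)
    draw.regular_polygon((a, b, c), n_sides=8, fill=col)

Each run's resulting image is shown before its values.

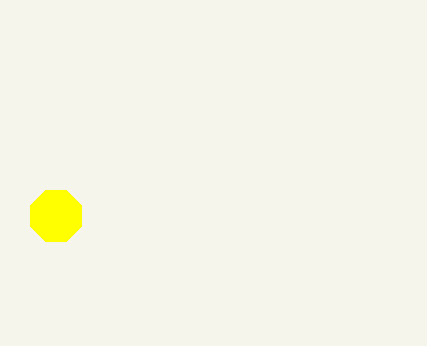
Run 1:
a = 56
b = 216
c = 28
col = 'yellow'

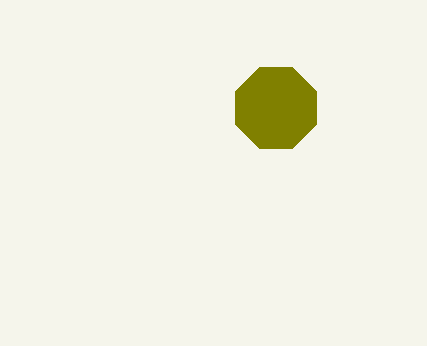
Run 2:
a = 276; b = 108; c = 44; col = 'olive'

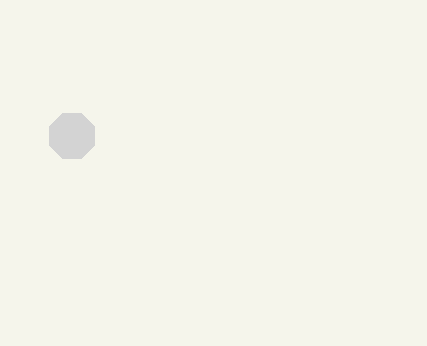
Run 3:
a = 72
b = 136
c = 24
col = 'lightgray'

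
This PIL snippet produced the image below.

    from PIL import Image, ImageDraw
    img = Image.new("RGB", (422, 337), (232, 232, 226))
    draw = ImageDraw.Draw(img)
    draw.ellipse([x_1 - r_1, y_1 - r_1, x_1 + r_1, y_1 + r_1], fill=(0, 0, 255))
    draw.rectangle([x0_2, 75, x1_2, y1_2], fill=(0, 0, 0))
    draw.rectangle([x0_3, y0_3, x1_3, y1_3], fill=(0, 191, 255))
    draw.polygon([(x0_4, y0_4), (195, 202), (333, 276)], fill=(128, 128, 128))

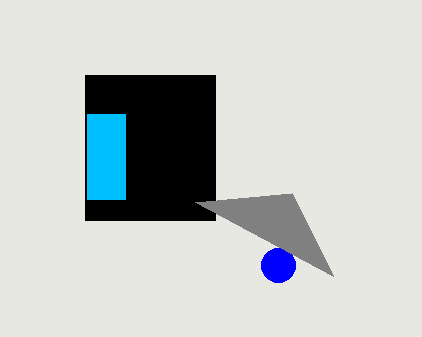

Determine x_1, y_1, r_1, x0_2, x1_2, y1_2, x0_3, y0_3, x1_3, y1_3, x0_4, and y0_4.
x_1 = 278
y_1 = 265
r_1 = 17
x0_2 = 85
x1_2 = 215
y1_2 = 220
x0_3 = 87
y0_3 = 114
x1_3 = 125
y1_3 = 199
x0_4 = 292
y0_4 = 193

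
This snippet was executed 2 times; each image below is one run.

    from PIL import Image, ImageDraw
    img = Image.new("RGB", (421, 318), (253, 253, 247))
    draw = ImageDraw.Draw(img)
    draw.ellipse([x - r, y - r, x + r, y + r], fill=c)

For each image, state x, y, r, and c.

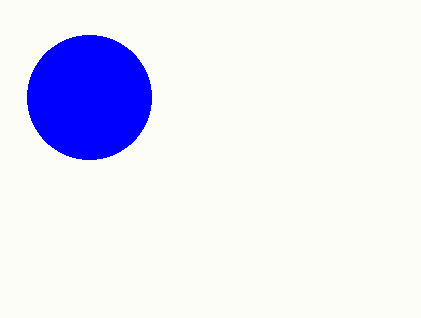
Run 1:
x = 89, y = 97, r = 62, c = 'blue'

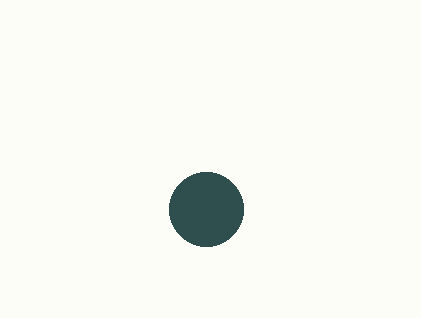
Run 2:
x = 206
y = 209
r = 37
c = 'darkslategray'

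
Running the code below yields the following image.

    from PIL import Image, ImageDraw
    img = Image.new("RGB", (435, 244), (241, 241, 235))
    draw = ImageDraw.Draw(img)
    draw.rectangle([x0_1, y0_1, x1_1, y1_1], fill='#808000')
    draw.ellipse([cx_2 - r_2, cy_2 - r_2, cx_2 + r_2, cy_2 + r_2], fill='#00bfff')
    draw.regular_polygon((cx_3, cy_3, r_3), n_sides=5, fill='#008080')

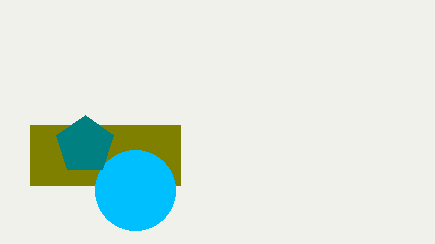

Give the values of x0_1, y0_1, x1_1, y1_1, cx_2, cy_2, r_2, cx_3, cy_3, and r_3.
x0_1 = 30
y0_1 = 125
x1_1 = 180
y1_1 = 185
cx_2 = 135
cy_2 = 190
r_2 = 40
cx_3 = 85
cy_3 = 145
r_3 = 30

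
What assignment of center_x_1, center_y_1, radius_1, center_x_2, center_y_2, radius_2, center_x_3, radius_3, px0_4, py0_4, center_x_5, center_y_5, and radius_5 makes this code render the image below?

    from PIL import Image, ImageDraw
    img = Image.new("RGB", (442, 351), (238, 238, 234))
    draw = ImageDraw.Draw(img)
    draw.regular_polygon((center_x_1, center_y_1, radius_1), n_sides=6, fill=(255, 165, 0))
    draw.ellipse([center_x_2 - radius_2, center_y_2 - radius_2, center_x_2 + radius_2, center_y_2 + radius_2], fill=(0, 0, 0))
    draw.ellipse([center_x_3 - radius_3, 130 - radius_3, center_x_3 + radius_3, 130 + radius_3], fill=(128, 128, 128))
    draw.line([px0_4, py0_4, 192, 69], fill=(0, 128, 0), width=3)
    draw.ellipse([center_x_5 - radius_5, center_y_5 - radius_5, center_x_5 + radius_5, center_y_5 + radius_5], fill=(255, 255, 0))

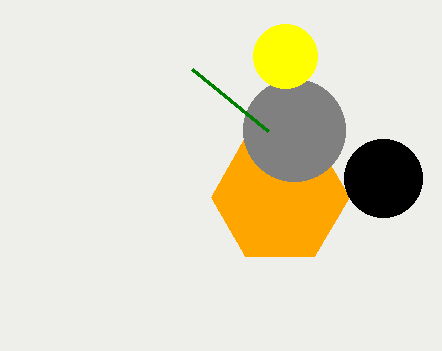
center_x_1 = 280
center_y_1 = 197
radius_1 = 69
center_x_2 = 383
center_y_2 = 178
radius_2 = 39
center_x_3 = 294
radius_3 = 51
px0_4 = 268
py0_4 = 131
center_x_5 = 285
center_y_5 = 56
radius_5 = 32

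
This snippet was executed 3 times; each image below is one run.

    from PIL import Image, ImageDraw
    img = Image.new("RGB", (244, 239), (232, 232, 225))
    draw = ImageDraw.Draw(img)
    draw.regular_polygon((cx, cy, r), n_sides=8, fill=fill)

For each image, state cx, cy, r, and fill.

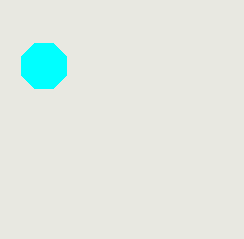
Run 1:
cx = 44, cy = 66, r = 24, fill = 'cyan'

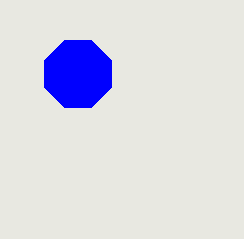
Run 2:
cx = 78, cy = 74, r = 36, fill = 'blue'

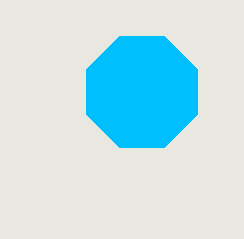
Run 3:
cx = 142; cy = 92; r = 60; fill = 'deepskyblue'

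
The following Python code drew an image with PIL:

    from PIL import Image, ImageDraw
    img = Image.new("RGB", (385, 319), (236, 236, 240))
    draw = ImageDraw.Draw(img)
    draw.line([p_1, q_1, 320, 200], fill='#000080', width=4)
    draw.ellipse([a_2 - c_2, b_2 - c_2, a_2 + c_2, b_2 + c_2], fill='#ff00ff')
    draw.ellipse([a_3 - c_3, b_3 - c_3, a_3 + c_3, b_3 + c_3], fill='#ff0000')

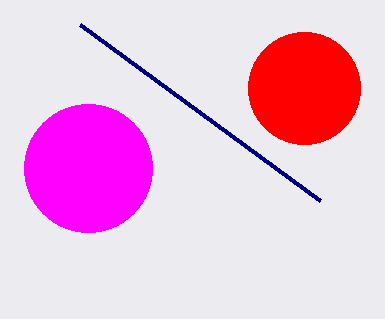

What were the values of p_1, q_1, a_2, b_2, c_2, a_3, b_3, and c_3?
p_1 = 80
q_1 = 24
a_2 = 88
b_2 = 168
c_2 = 64
a_3 = 304
b_3 = 88
c_3 = 56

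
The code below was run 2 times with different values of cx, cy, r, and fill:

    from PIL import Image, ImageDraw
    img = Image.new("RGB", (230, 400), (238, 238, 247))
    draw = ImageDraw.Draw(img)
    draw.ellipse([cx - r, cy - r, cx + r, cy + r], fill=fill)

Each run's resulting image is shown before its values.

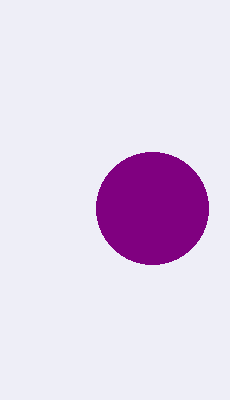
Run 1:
cx = 152, cy = 208, r = 56, fill = 'purple'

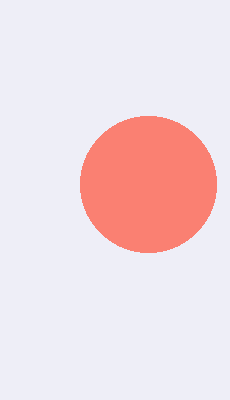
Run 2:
cx = 148
cy = 184
r = 68
fill = 'salmon'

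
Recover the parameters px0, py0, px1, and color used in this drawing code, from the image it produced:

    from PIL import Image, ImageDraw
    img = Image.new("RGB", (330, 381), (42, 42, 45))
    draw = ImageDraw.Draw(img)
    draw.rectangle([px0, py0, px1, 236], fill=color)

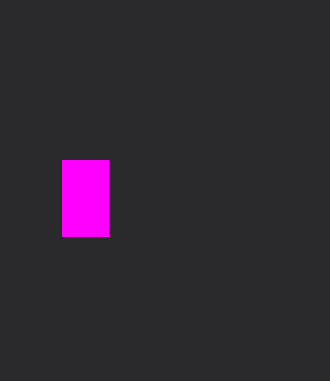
px0 = 62
py0 = 160
px1 = 108
color = 'magenta'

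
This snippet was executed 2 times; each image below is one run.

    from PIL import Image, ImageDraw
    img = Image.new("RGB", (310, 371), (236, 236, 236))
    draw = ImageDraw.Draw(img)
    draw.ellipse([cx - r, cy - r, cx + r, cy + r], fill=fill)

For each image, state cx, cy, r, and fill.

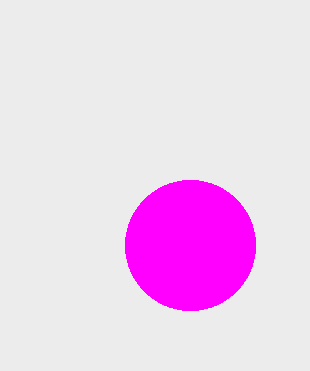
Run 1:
cx = 190; cy = 245; r = 65; fill = 'magenta'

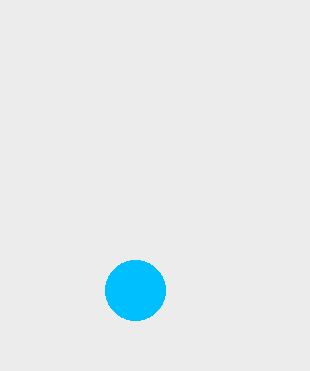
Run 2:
cx = 135
cy = 290
r = 30
fill = 'deepskyblue'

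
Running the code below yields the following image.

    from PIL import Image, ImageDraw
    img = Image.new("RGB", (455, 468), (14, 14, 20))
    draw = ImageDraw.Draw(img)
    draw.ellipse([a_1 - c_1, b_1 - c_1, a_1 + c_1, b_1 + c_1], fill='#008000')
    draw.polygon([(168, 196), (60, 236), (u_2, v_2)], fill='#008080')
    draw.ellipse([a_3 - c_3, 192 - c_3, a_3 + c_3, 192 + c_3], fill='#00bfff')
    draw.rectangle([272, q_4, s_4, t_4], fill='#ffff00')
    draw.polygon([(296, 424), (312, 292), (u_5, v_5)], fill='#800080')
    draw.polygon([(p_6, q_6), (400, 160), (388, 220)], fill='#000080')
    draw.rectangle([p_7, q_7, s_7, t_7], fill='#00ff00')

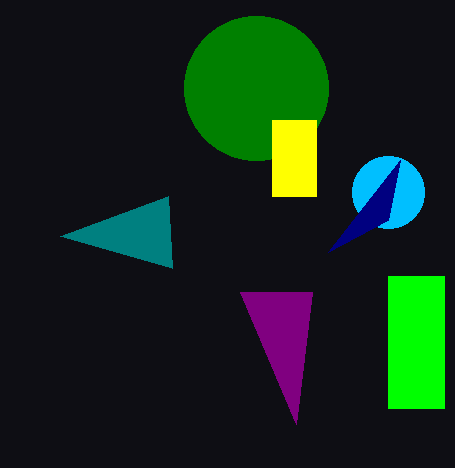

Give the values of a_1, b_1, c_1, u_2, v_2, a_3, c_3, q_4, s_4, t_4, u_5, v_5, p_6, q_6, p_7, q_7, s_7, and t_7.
a_1 = 256, b_1 = 88, c_1 = 72, u_2 = 172, v_2 = 268, a_3 = 388, c_3 = 36, q_4 = 120, s_4 = 316, t_4 = 196, u_5 = 240, v_5 = 292, p_6 = 328, q_6 = 252, p_7 = 388, q_7 = 276, s_7 = 444, t_7 = 408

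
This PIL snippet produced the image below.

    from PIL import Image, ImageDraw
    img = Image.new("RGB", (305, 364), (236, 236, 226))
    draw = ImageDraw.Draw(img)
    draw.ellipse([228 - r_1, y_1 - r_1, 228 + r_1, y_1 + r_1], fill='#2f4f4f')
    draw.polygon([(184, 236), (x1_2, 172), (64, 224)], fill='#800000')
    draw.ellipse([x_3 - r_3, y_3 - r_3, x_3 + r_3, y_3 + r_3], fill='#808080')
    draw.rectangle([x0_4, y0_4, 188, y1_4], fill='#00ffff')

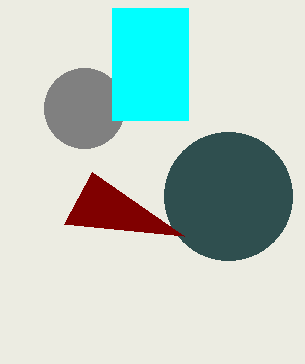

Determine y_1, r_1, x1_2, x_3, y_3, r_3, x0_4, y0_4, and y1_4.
y_1 = 196; r_1 = 64; x1_2 = 92; x_3 = 84; y_3 = 108; r_3 = 40; x0_4 = 112; y0_4 = 8; y1_4 = 120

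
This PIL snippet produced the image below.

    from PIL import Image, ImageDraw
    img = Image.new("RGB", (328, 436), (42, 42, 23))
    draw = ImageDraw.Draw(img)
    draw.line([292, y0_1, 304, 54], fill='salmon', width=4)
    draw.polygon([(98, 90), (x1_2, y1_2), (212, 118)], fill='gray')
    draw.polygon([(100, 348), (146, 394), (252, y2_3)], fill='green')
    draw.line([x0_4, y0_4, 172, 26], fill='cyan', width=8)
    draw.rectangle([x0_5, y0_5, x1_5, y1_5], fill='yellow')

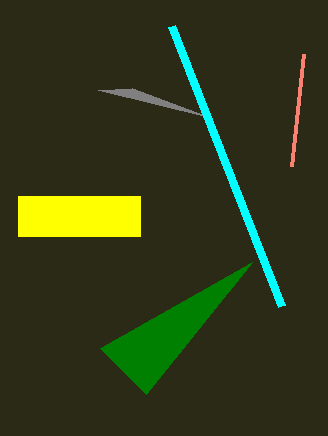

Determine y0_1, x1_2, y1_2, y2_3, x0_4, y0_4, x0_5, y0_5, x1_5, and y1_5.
y0_1 = 166
x1_2 = 132
y1_2 = 88
y2_3 = 262
x0_4 = 282
y0_4 = 306
x0_5 = 18
y0_5 = 196
x1_5 = 140
y1_5 = 236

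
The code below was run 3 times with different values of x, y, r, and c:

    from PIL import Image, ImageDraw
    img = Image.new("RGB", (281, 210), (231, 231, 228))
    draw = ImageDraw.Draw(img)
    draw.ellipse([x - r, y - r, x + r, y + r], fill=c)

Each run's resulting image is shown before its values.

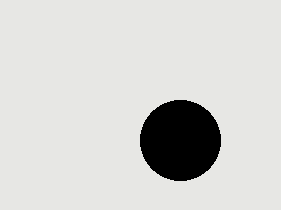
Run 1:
x = 180; y = 140; r = 40; c = 'black'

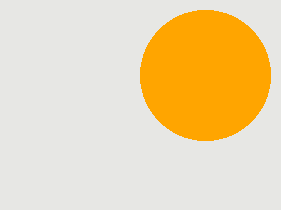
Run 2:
x = 205
y = 75
r = 65
c = 'orange'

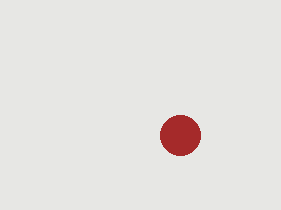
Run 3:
x = 180
y = 135
r = 20
c = 'brown'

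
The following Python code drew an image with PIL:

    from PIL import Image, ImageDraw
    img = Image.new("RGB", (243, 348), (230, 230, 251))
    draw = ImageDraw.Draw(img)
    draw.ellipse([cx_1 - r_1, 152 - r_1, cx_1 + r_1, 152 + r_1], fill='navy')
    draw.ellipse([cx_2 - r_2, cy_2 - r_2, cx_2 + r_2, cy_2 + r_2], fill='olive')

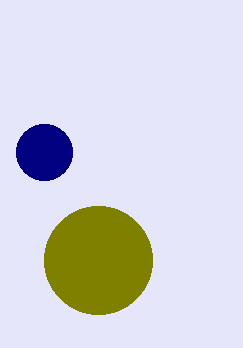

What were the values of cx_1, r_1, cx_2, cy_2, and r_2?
cx_1 = 44, r_1 = 28, cx_2 = 98, cy_2 = 260, r_2 = 54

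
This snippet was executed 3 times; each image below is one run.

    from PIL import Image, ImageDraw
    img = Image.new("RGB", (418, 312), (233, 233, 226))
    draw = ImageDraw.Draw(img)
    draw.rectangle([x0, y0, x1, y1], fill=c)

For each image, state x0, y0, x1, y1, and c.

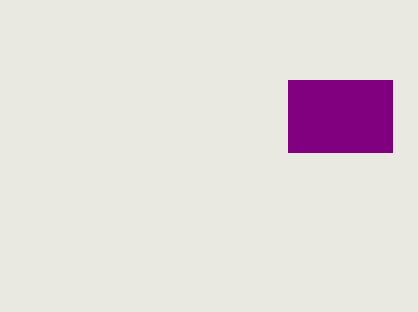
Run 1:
x0 = 288, y0 = 80, x1 = 392, y1 = 152, c = 'purple'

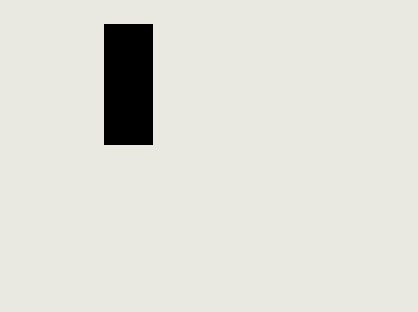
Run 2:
x0 = 104
y0 = 24
x1 = 152
y1 = 144
c = 'black'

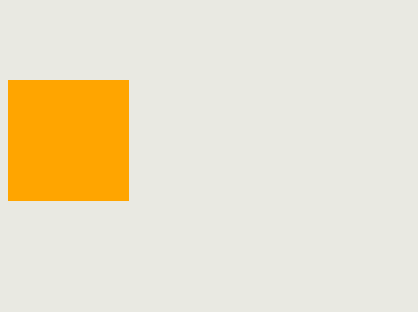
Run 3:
x0 = 8
y0 = 80
x1 = 128
y1 = 200
c = 'orange'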